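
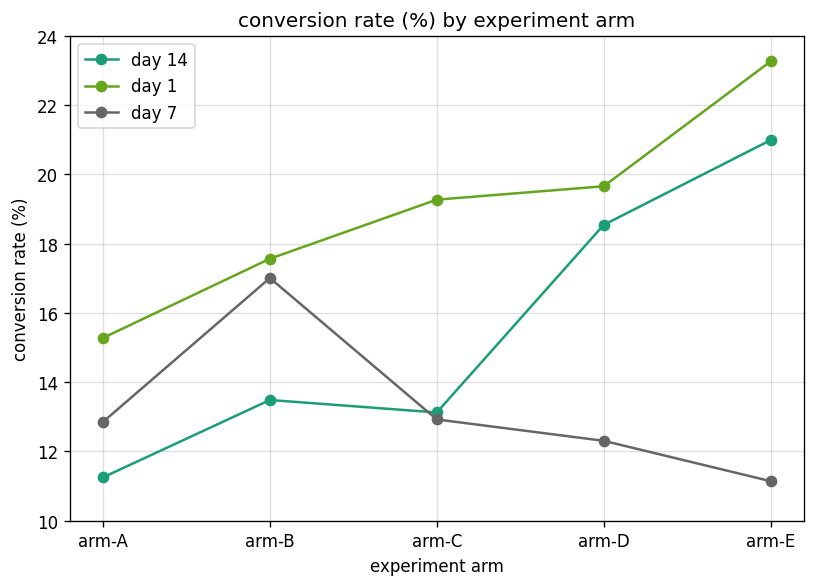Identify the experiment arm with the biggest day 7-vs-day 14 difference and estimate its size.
arm-E, ≈ 8 %

arm-E: day 7 ≈ 12, day 14 ≈ 20 → gap ≈ 8. Next-largest (arm-D) is only ≈ 6.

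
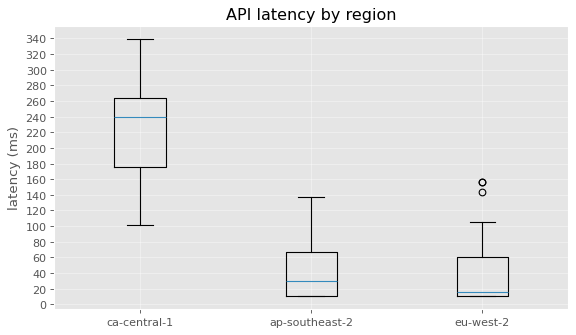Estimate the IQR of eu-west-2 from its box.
Q3 ≈ 60, Q1 ≈ 0; IQR ≈ 60.

≈ 60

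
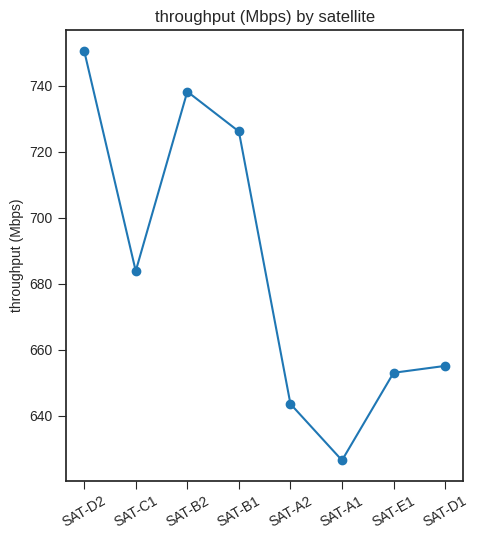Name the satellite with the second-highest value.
SAT-B2

Top 3: SAT-D2 ≈ 760, SAT-B2 ≈ 740, SAT-B1 ≈ 720.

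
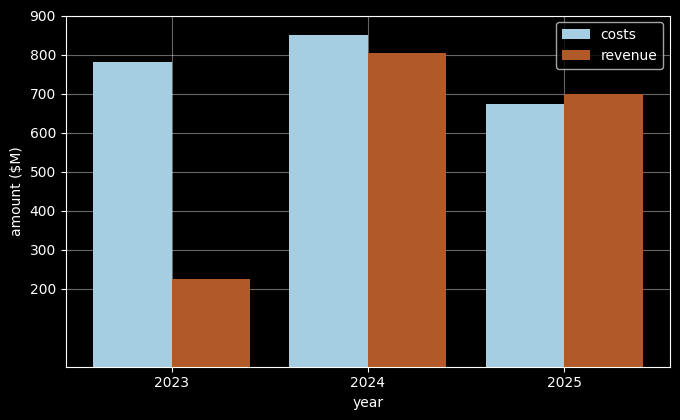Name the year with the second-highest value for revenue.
2025

Top 3 for revenue: 2024 ≈ 800, 2025 ≈ 700, 2023 ≈ 200.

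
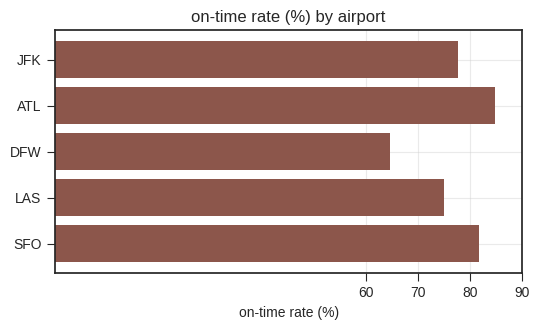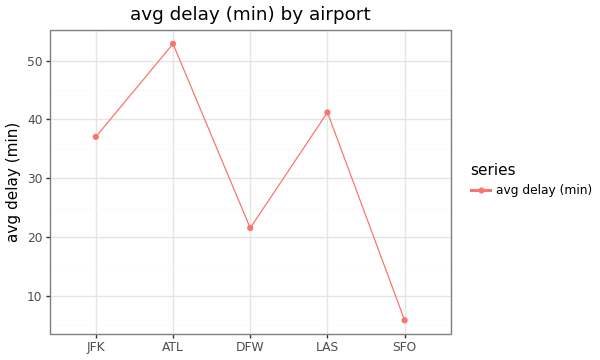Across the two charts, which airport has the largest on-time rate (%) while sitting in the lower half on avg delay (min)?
Chart 2 median avg delay (min) ≈ 35; below-median airports: DFW, SFO. Among those, SFO has the highest on-time rate (%) (≈ 80).

SFO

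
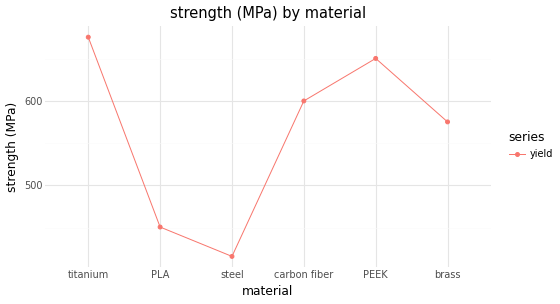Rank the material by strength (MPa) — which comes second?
Top 3: titanium ≈ 675, PEEK ≈ 650, carbon fiber ≈ 600.

PEEK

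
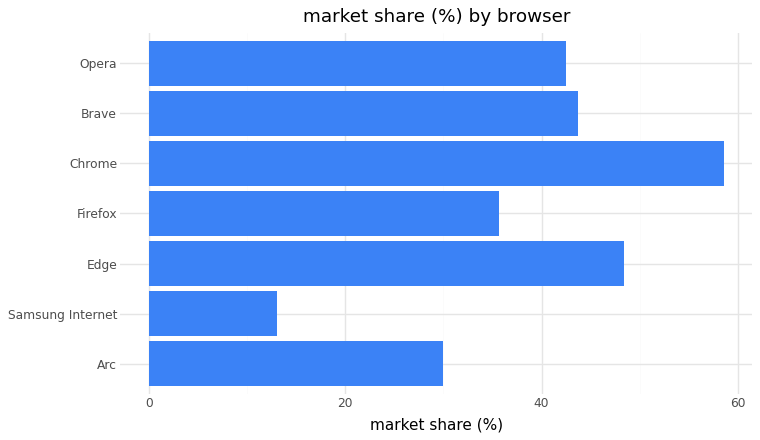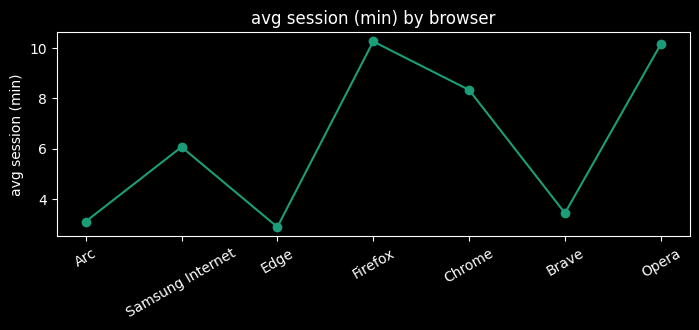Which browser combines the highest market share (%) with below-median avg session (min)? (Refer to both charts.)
Edge

Chart 2 median avg session (min) ≈ 6; below-median browsers: Arc, Edge, Brave. Among those, Edge has the highest market share (%) (≈ 50).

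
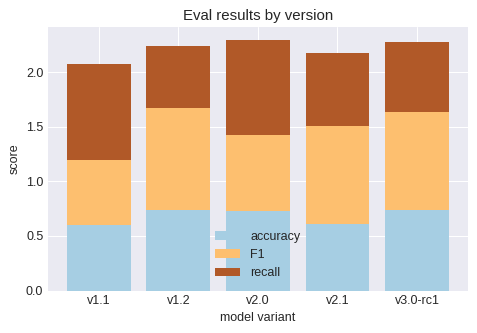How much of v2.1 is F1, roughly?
F1 top ≈ 1.6, bottom ≈ 0.6; segment ≈ 1.0.

≈ 1.0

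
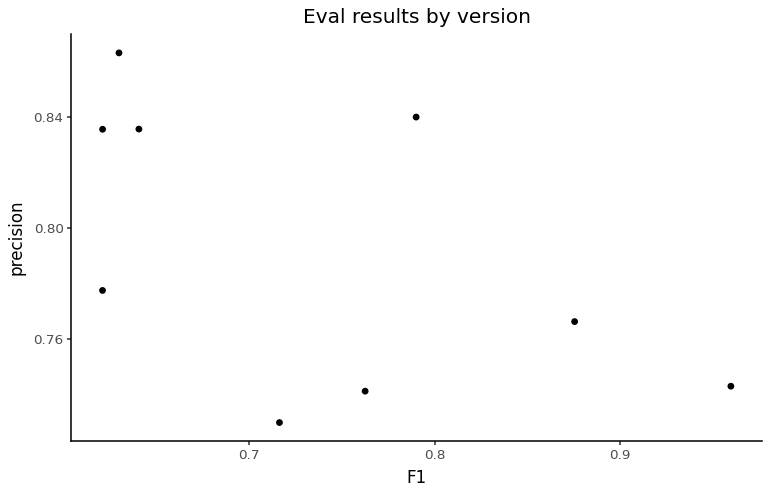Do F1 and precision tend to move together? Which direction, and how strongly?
negative, moderate

Points are negatively correlated; moderate (|r| ≈ 0.5).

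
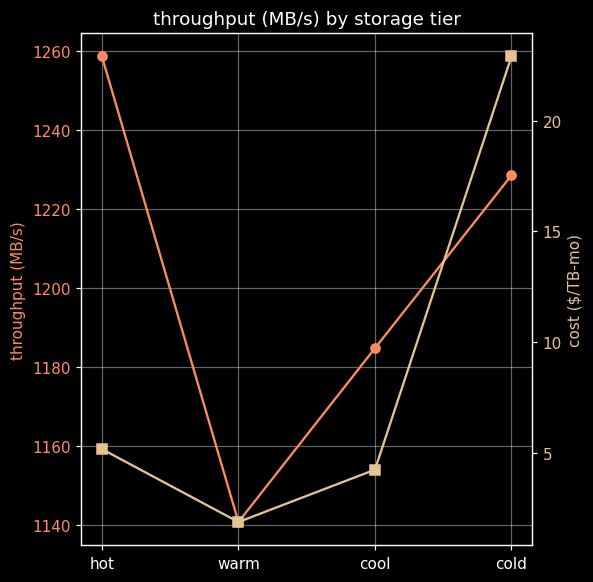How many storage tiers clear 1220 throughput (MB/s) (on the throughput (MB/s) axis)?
2

Above 1220: hot, cold.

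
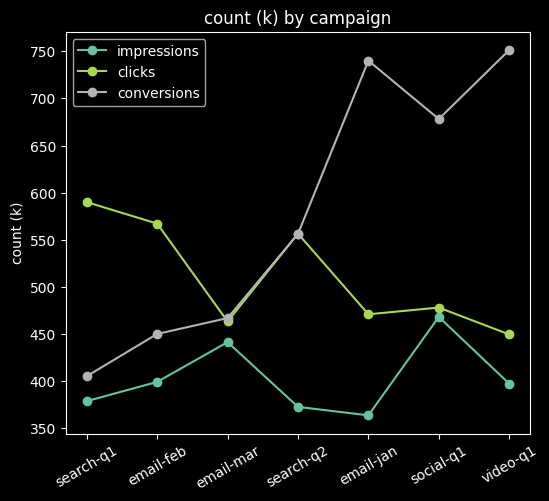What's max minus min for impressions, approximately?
≈ 100

Max social-q1 ≈ 450, min email-jan ≈ 350; range ≈ 100.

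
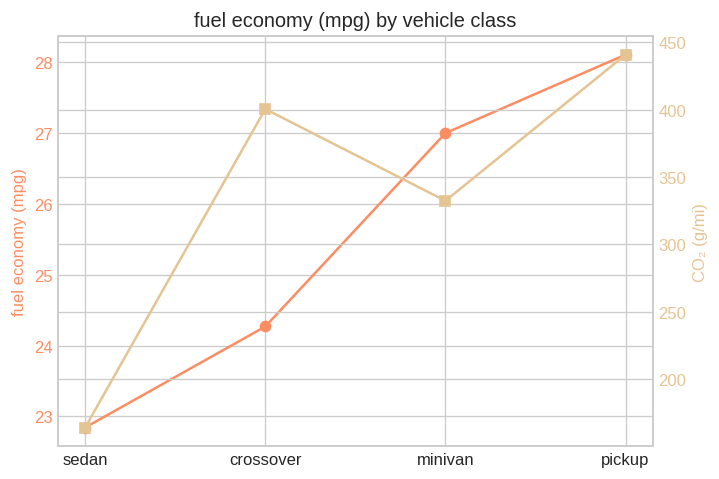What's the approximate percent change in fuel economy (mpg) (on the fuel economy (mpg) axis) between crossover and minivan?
≈ +10.2%

crossover ≈ 24.5, minivan ≈ 27.0; (27.0 − 24.5) / 24.5 ≈ +10.2%.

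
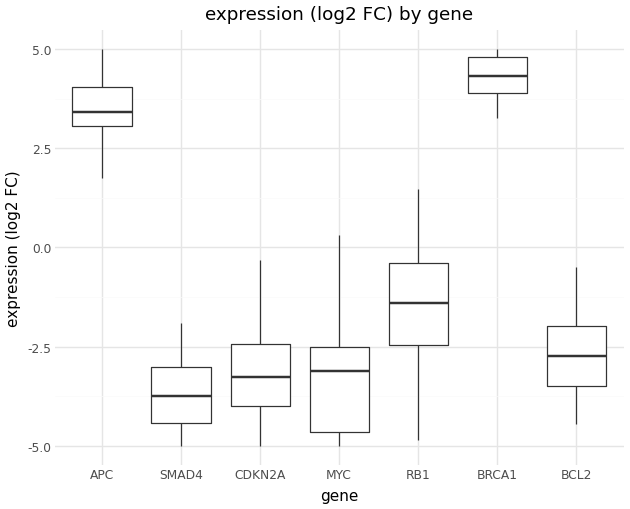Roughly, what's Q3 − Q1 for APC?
Q3 ≈ 4, Q1 ≈ 3; IQR ≈ 1.

≈ 1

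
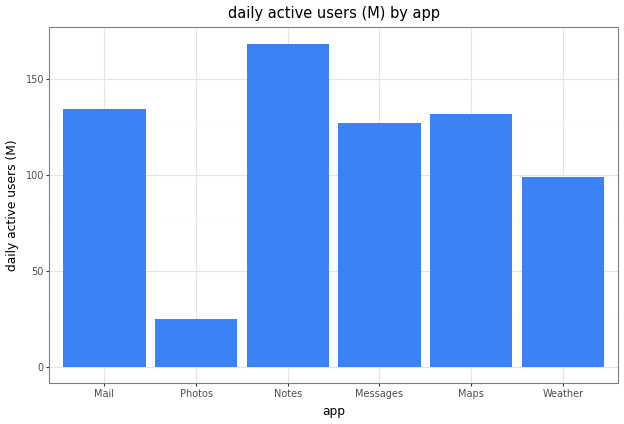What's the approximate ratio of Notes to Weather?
≈ 1.6×

Notes ≈ 160, Weather ≈ 100; 160/100 ≈ 1.6.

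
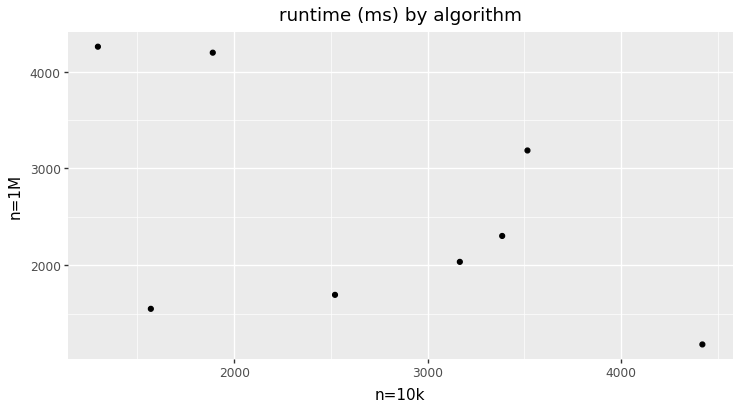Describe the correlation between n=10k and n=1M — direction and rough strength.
negative, moderate

Points are negatively correlated; moderate (|r| ≈ 0.5).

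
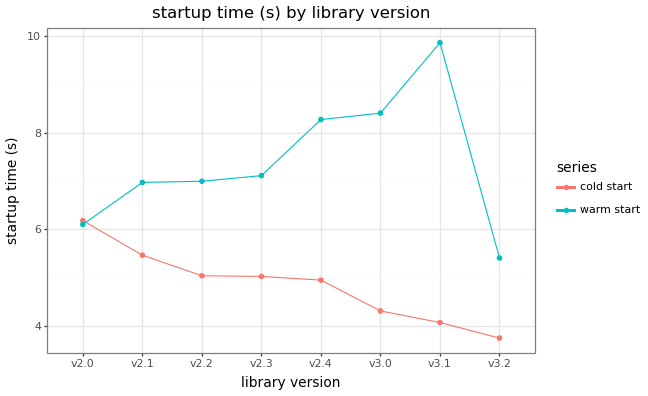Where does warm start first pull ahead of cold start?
v2.0: warm start ≈ 6 vs cold start ≈ 6 (not yet); v2.1: warm start ≈ 7 vs cold start ≈ 5 (first crossover).

v2.1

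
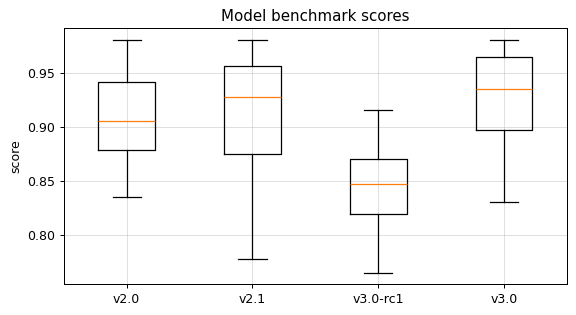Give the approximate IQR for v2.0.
≈ 0.06

Q3 ≈ 0.94, Q1 ≈ 0.88; IQR ≈ 0.06.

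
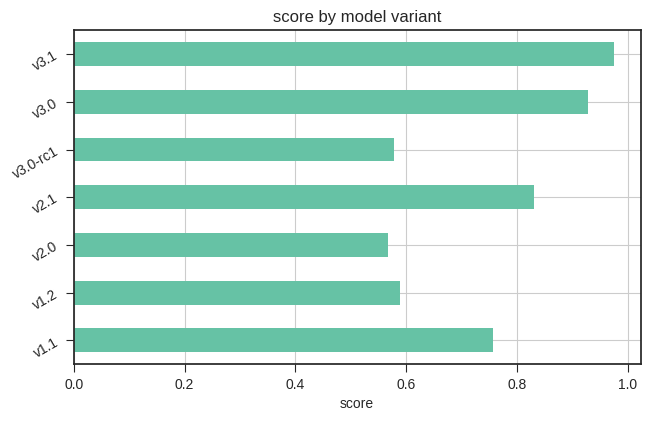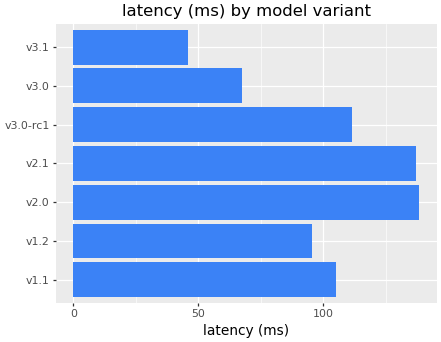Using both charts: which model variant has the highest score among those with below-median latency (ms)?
v3.1

Chart 2 median latency (ms) ≈ 100; below-median model variants: v1.2, v3.0, v3.1. Among those, v3.1 has the highest score (≈ 1).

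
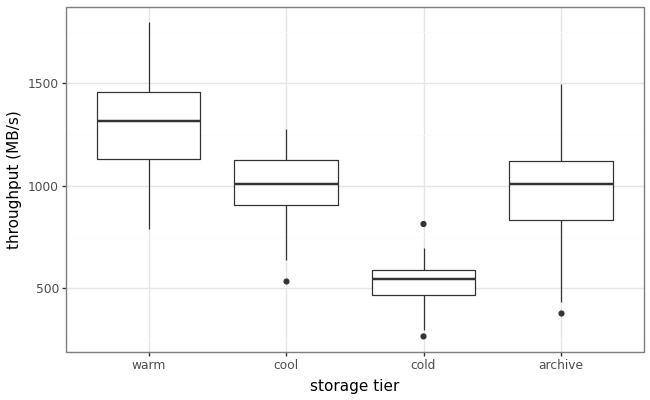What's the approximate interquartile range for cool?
≈ 200

Q3 ≈ 1100, Q1 ≈ 900; IQR ≈ 200.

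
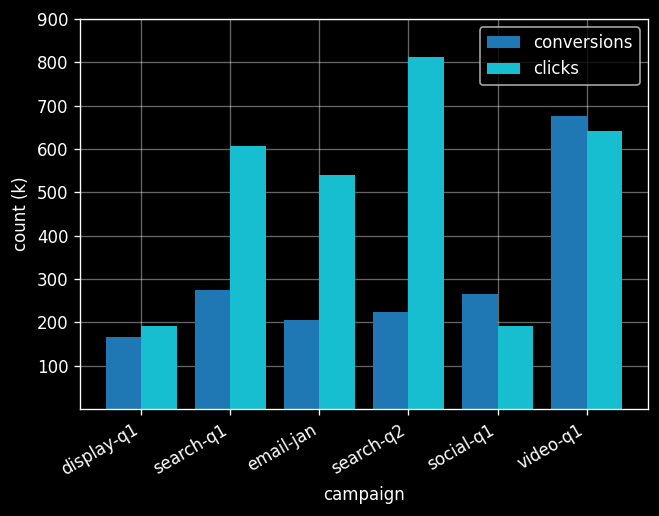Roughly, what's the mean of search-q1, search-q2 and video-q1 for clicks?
(600 + 800 + 600) / 3 ≈ 667.

≈ 667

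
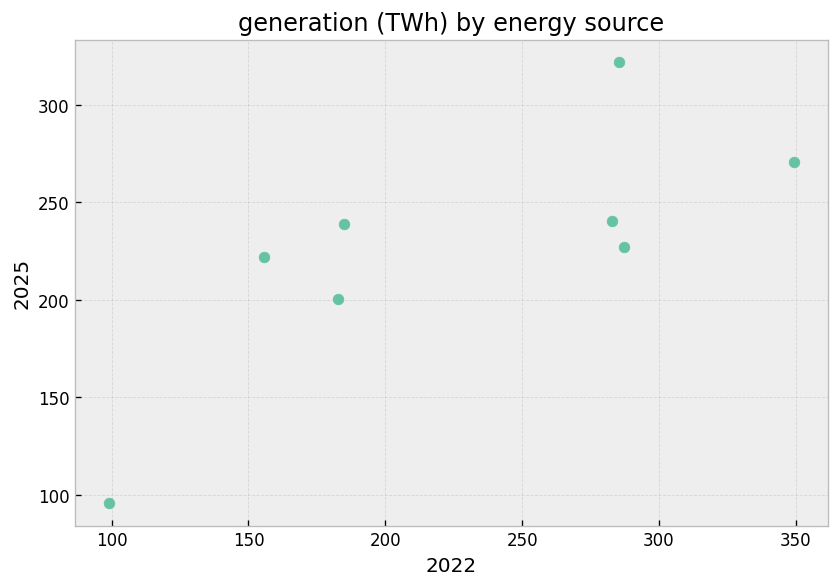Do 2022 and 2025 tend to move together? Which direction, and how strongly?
positive, strong

Points are positively correlated; strong (|r| ≈ 0.8).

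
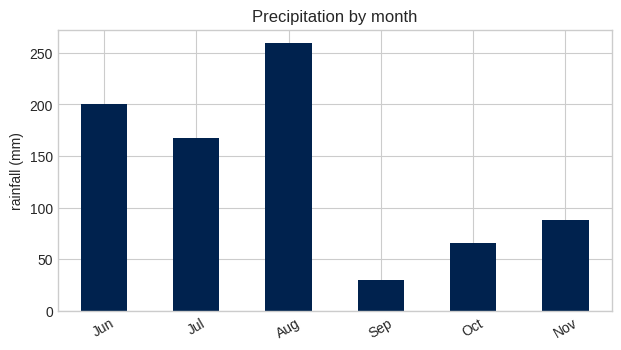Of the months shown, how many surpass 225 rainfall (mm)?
Above 225: Aug.

1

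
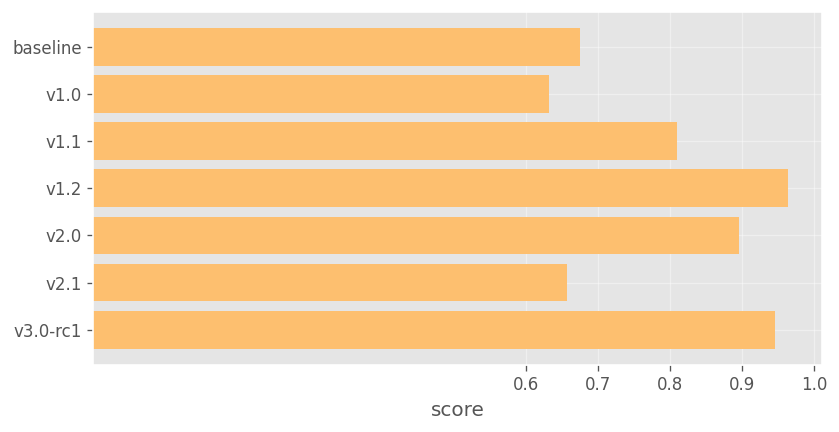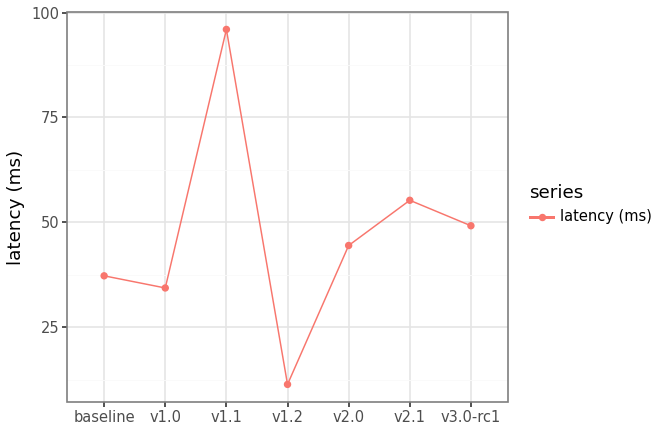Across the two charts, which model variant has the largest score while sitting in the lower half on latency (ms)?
v1.2

Chart 2 median latency (ms) ≈ 40; below-median model variants: baseline, v1.0, v1.2. Among those, v1.2 has the highest score (≈ 1).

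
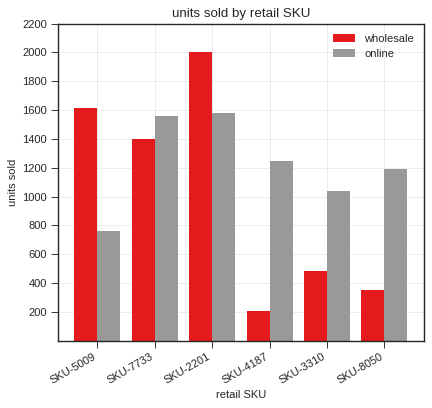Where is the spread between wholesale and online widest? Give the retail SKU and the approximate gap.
SKU-4187, ≈ 1000

SKU-4187: wholesale ≈ 200, online ≈ 1200 → gap ≈ 1000. Next-largest (SKU-5009) is only ≈ 800.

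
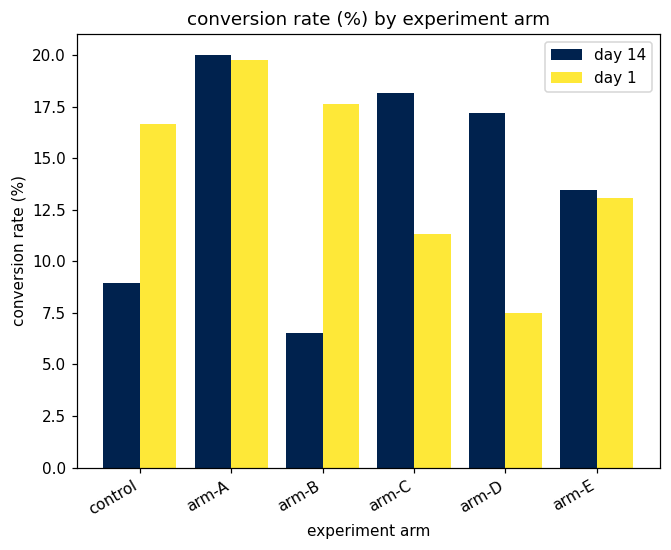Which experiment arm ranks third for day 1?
Top 4 for day 1: arm-A ≈ 20, arm-B ≈ 18, control ≈ 16, arm-E ≈ 14.

control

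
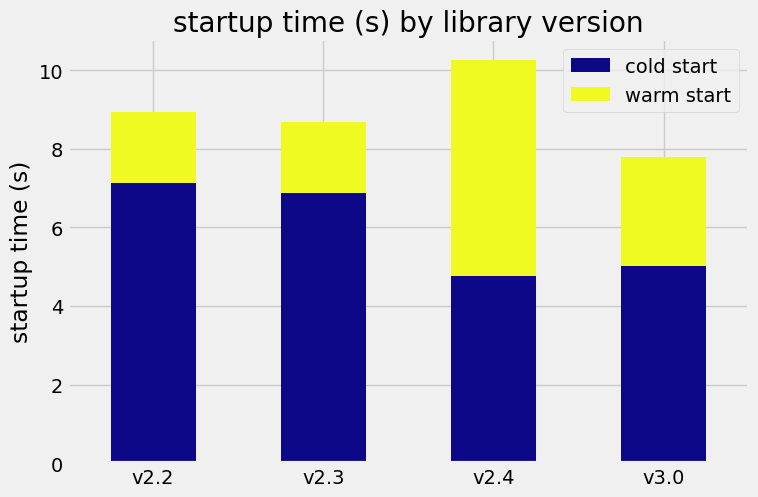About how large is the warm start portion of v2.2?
≈ 2

warm start top ≈ 9, bottom ≈ 7; segment ≈ 2.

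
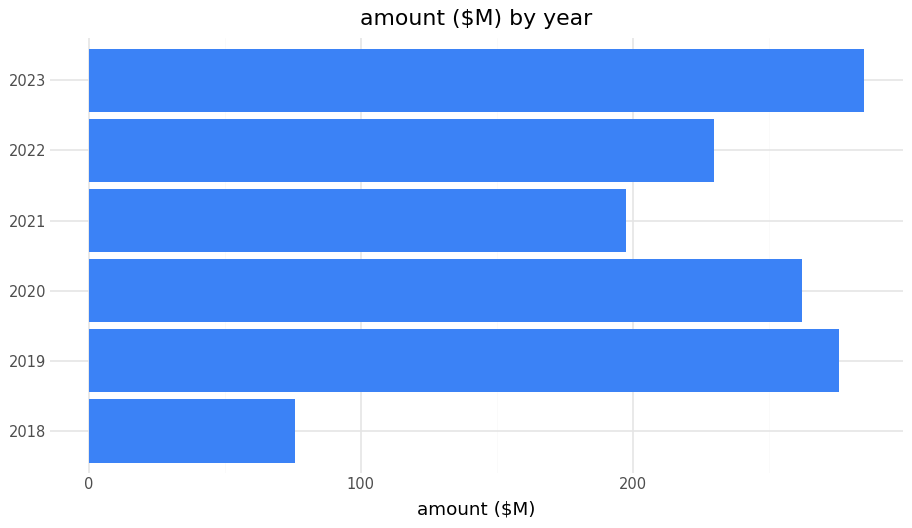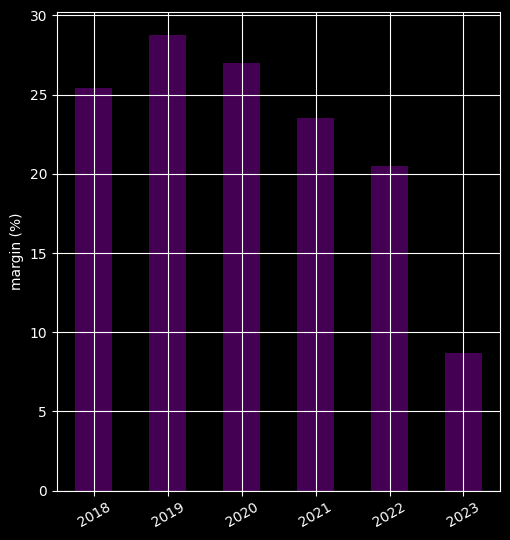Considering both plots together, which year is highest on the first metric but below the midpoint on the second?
2023

Chart 2 median margin (%) ≈ 25; below-median years: 2021, 2022, 2023. Among those, 2023 has the highest amount ($M) (≈ 300).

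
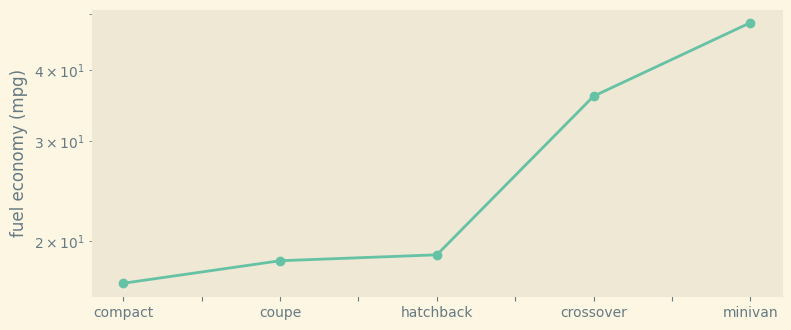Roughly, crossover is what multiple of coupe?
crossover ≈ 35, coupe ≈ 20; 35/20 ≈ 1.75.

≈ 1.75×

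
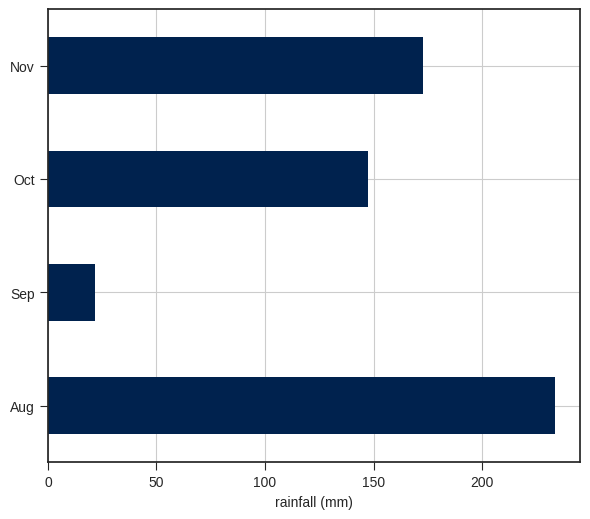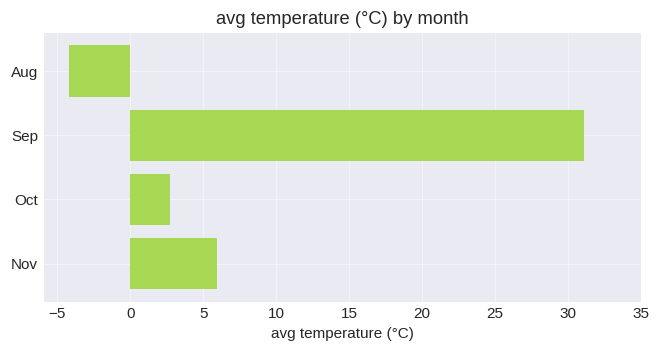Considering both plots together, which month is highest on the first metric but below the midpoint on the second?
Aug

Chart 2 median avg temperature (°C) ≈ 5; below-median months: Aug, Oct. Among those, Aug has the highest rainfall (mm) (≈ 225).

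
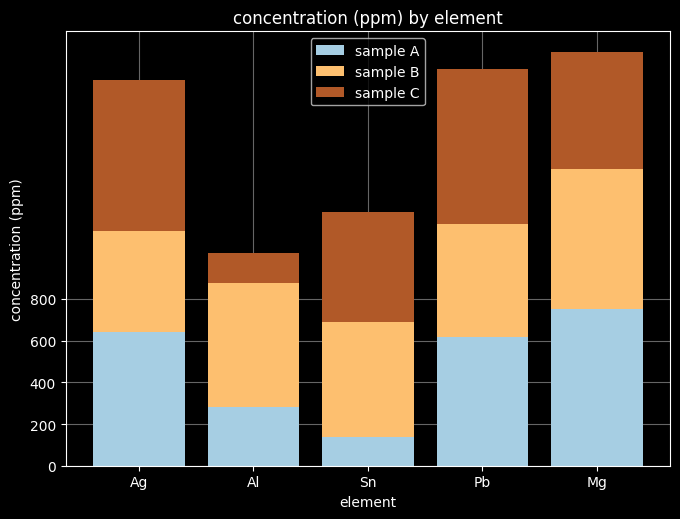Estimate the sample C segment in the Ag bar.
≈ 600

sample C top ≈ 1800, bottom ≈ 1200; segment ≈ 600.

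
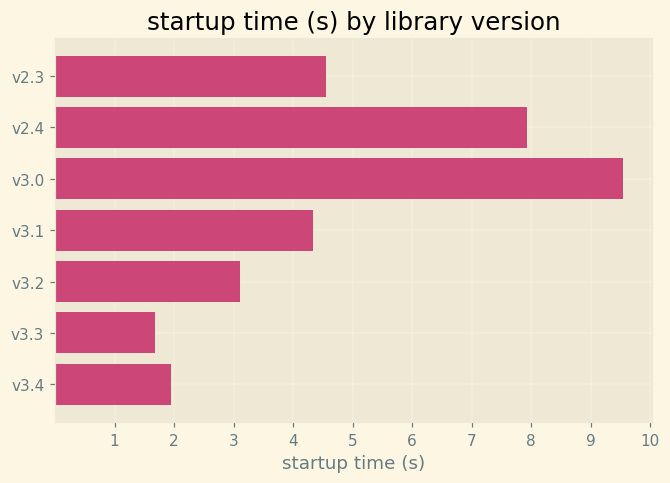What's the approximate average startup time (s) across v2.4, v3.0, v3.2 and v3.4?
≈ 6

(8 + 10 + 3 + 2) / 4 ≈ 6.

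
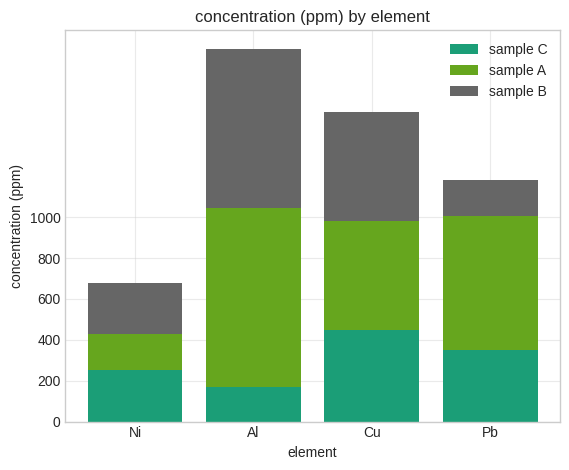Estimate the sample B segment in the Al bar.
≈ 800

sample B top ≈ 1800, bottom ≈ 1000; segment ≈ 800.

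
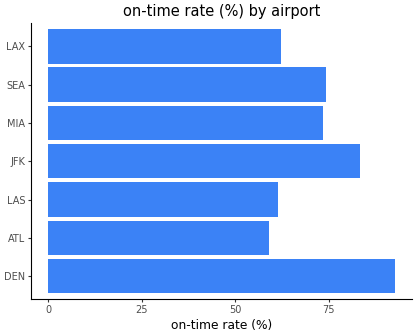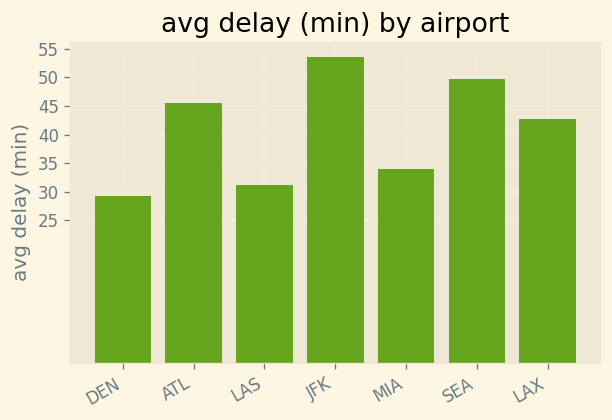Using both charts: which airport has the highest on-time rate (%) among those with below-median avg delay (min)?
Chart 2 median avg delay (min) ≈ 45; below-median airports: DEN, LAS, MIA. Among those, DEN has the highest on-time rate (%) (≈ 90).

DEN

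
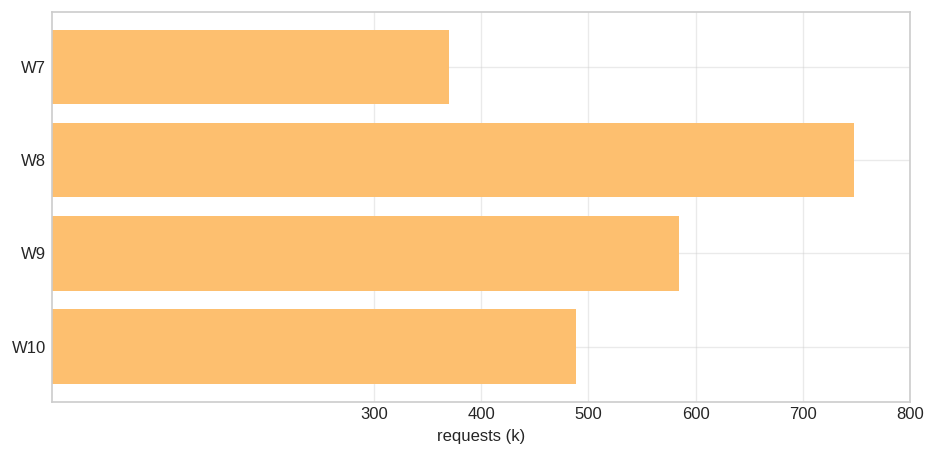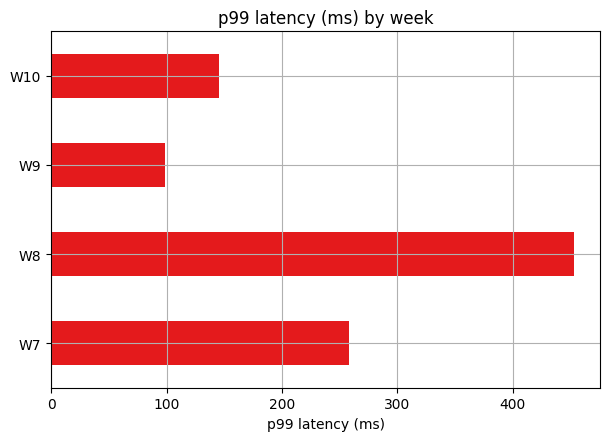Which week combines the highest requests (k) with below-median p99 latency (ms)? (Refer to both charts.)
Chart 2 median p99 latency (ms) ≈ 200; below-median weeks: W9, W10. Among those, W9 has the highest requests (k) (≈ 600).

W9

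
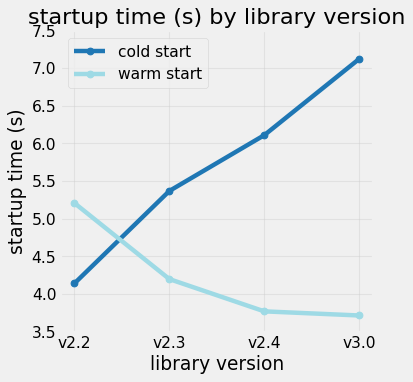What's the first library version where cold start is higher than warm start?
v2.3

v2.2: cold start ≈ 4.0 vs warm start ≈ 5.0 (not yet); v2.3: cold start ≈ 5.5 vs warm start ≈ 4.0 (first crossover).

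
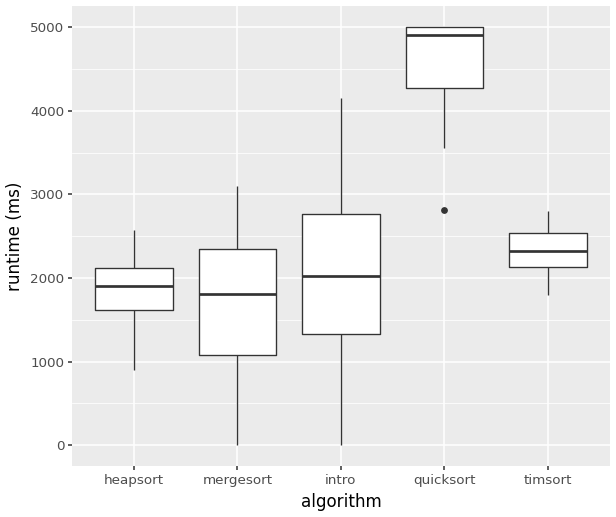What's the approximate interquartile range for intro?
Q3 ≈ 3000, Q1 ≈ 1500; IQR ≈ 1500.

≈ 1500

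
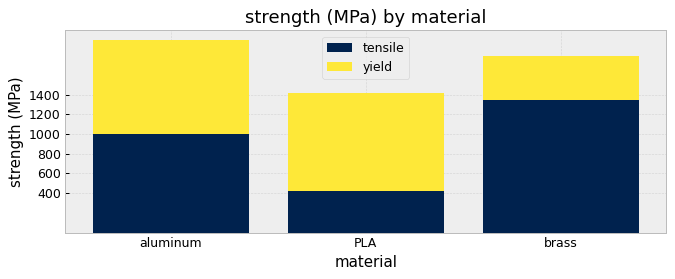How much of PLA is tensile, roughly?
tensile top ≈ 400, bottom ≈ 0; segment ≈ 400.

≈ 400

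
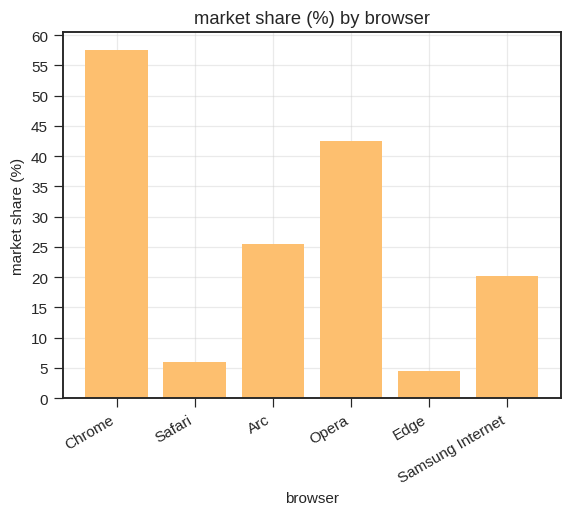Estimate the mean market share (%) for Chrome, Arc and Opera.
(60 + 25 + 45) / 3 ≈ 43.

≈ 43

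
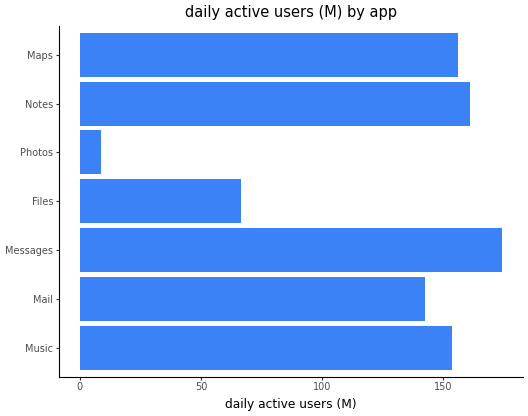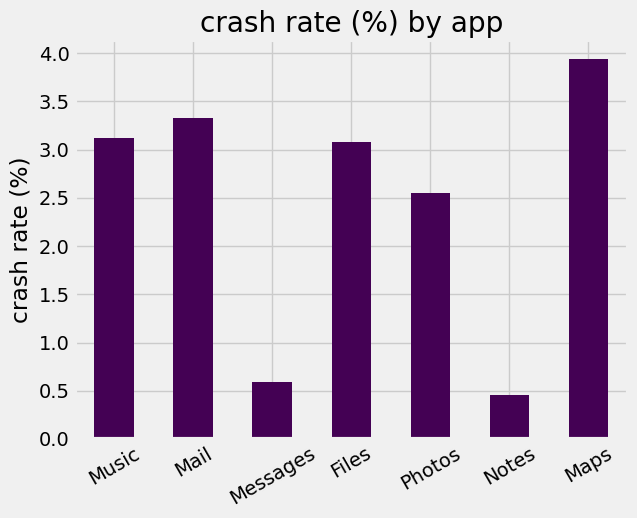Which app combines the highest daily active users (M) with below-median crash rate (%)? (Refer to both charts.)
Chart 2 median crash rate (%) ≈ 3; below-median apps: Messages, Photos, Notes. Among those, Messages has the highest daily active users (M) (≈ 180).

Messages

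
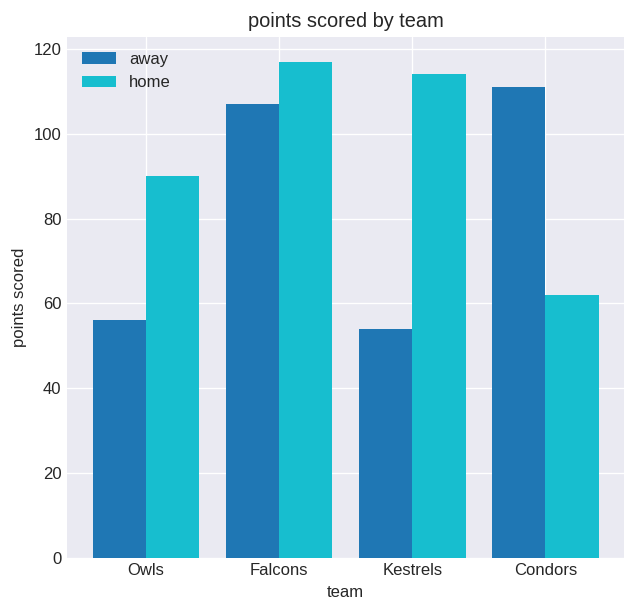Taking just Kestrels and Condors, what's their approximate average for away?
(50 + 110) / 2 ≈ 80.

≈ 80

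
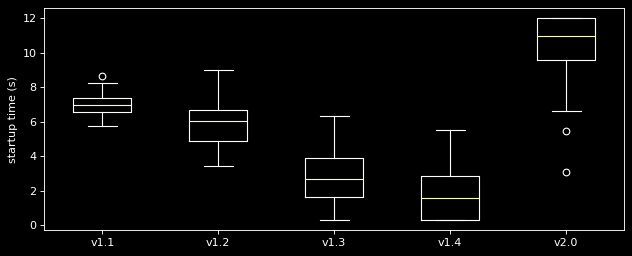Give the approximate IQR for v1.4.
Q3 ≈ 3, Q1 ≈ 0; IQR ≈ 3.

≈ 3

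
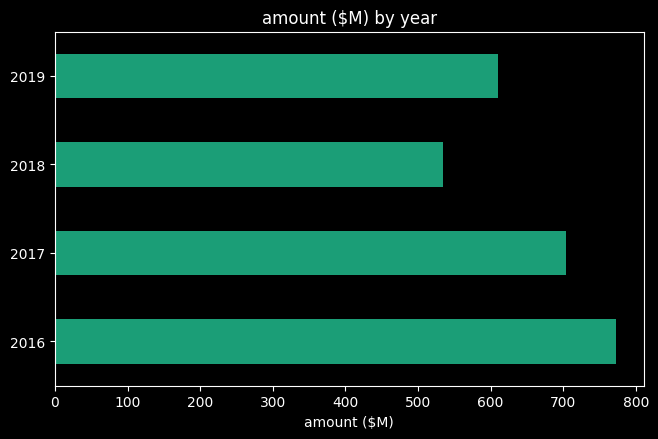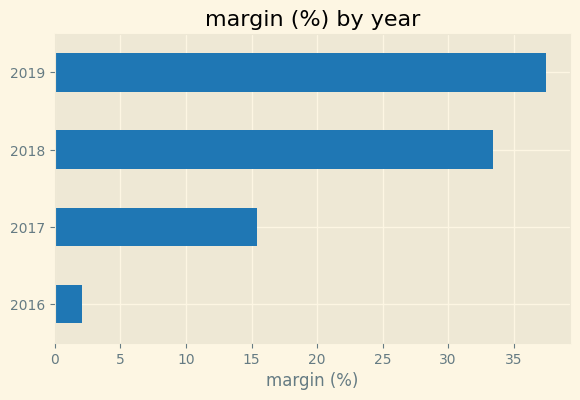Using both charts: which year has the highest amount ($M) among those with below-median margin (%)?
2016

Chart 2 median margin (%) ≈ 25; below-median years: 2016, 2017. Among those, 2016 has the highest amount ($M) (≈ 800).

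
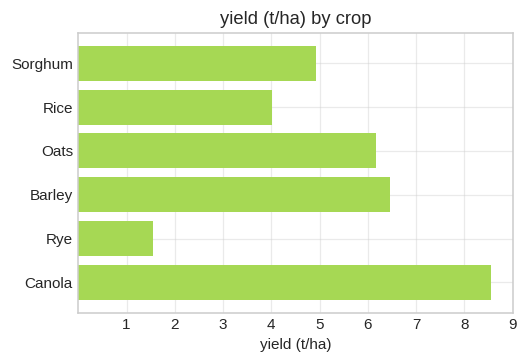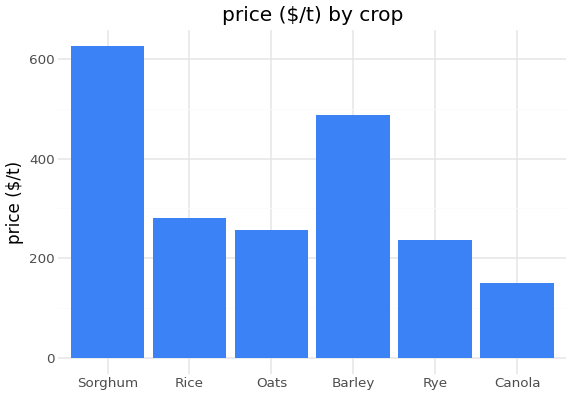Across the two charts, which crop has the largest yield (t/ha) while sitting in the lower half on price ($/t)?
Chart 2 median price ($/t) ≈ 300; below-median crops: Oats, Rye, Canola. Among those, Canola has the highest yield (t/ha) (≈ 9).

Canola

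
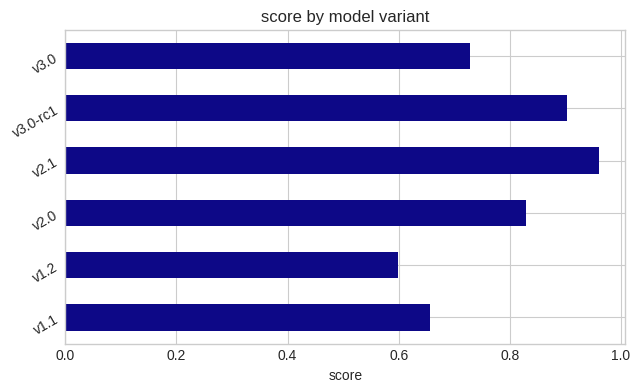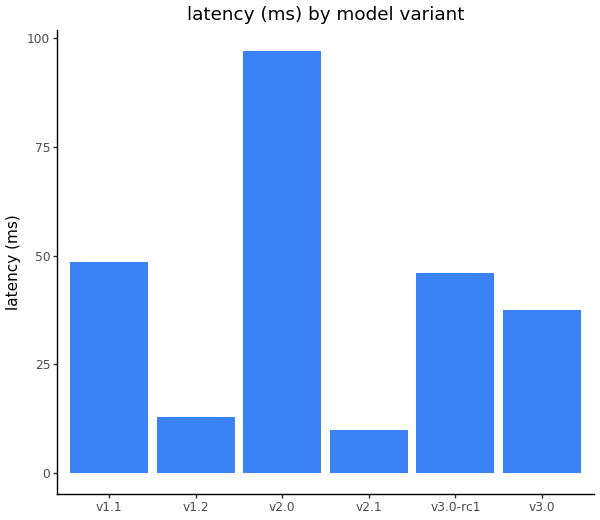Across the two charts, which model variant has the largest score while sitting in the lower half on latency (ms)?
v2.1

Chart 2 median latency (ms) ≈ 40; below-median model variants: v1.2, v2.1, v3.0. Among those, v2.1 has the highest score (≈ 1).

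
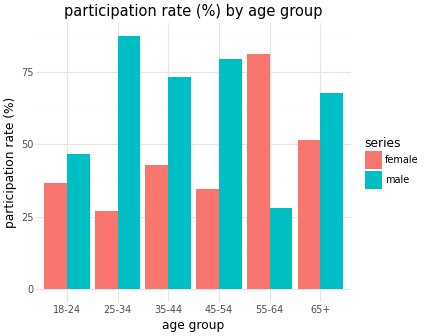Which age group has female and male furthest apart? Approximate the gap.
25-34: female ≈ 30, male ≈ 90 → gap ≈ 60. Next-largest (55-64) is only ≈ 50.

25-34, ≈ 60 %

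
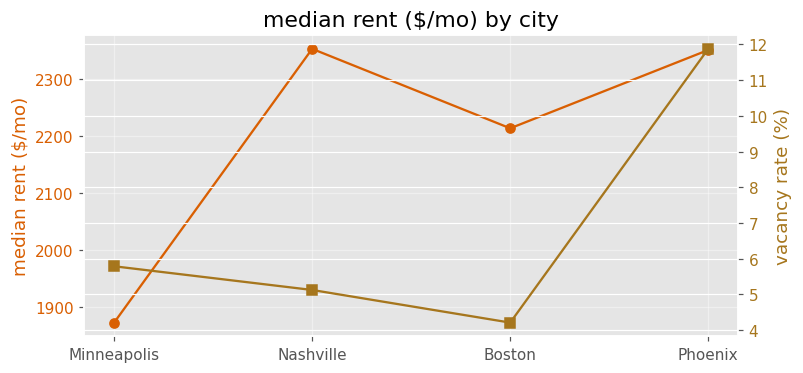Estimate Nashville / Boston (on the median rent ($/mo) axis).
Nashville ≈ 2350, Boston ≈ 2200; 2350/2200 ≈ 1.07.

≈ 1.07×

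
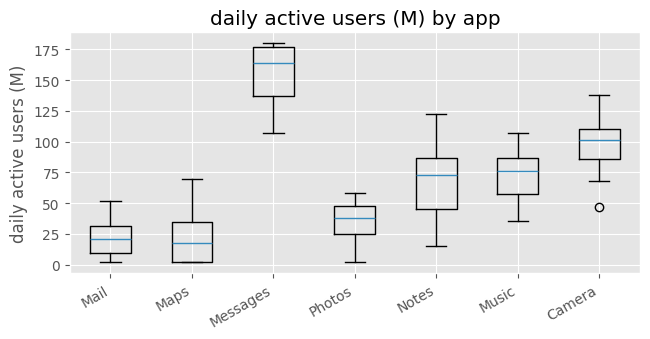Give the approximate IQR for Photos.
Q3 ≈ 40, Q1 ≈ 20; IQR ≈ 20.

≈ 20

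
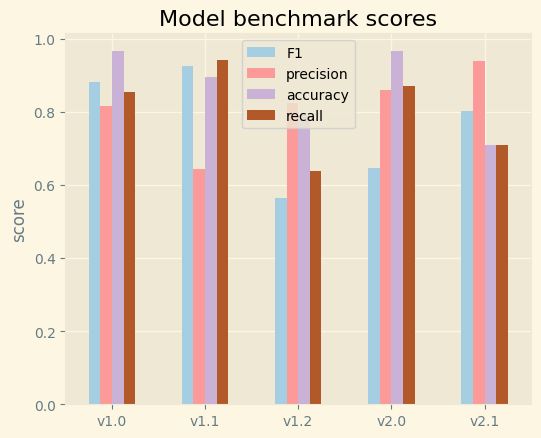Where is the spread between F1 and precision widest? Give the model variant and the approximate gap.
v1.1: F1 ≈ 0.9, precision ≈ 0.6 → gap ≈ 0.3. Next-largest (v1.2) is only ≈ 0.2.

v1.1, ≈ 0.3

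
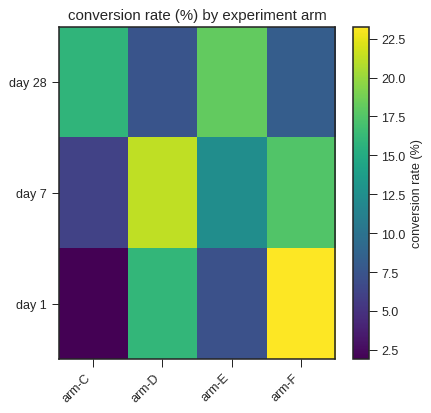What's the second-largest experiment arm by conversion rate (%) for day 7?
Top 3 for day 7: arm-D ≈ 22, arm-F ≈ 18, arm-E ≈ 12.

arm-F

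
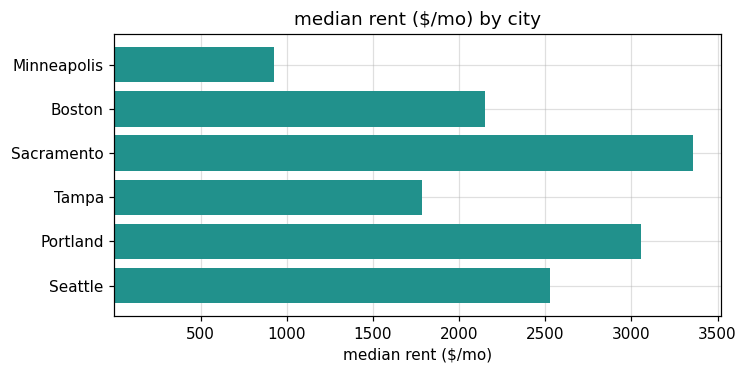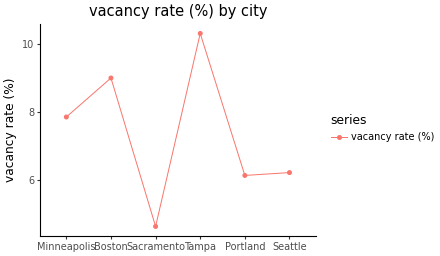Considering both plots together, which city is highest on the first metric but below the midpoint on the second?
Sacramento

Chart 2 median vacancy rate (%) ≈ 7; below-median cities: Sacramento, Portland, Seattle. Among those, Sacramento has the highest median rent ($/mo) (≈ 3500).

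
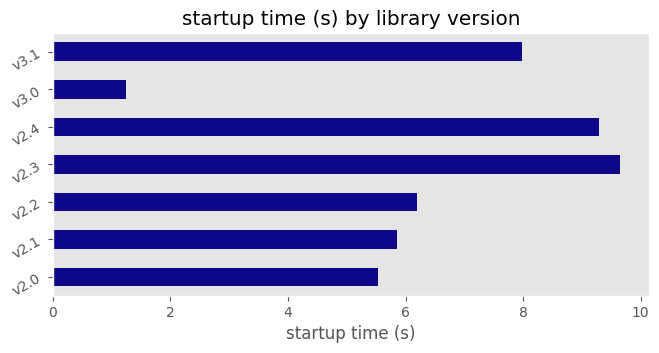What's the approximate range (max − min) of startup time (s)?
Max v2.3 ≈ 10, min v3.0 ≈ 1; range ≈ 9.

≈ 9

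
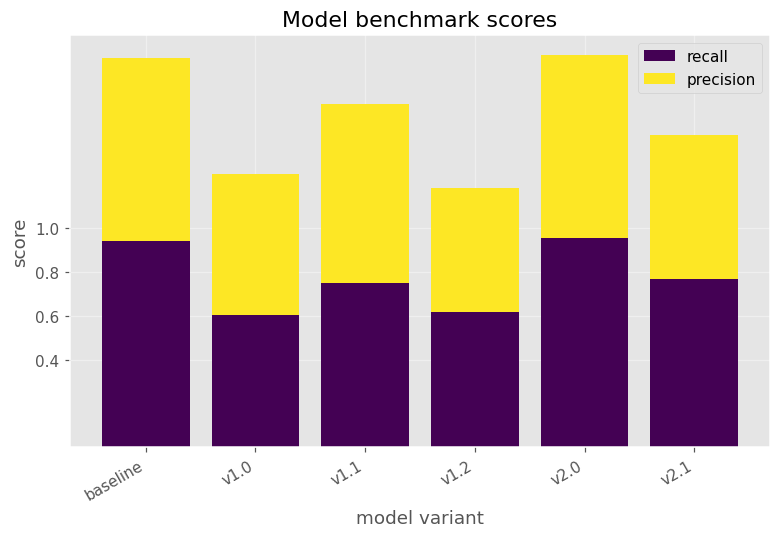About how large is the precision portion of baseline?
≈ 0.8

precision top ≈ 1.8, bottom ≈ 1.0; segment ≈ 0.8.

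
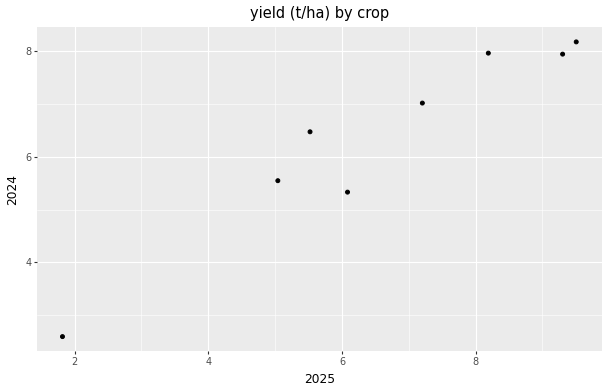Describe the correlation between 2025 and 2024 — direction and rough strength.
positive, strong

Points are positively correlated; strong (|r| ≈ 1.0).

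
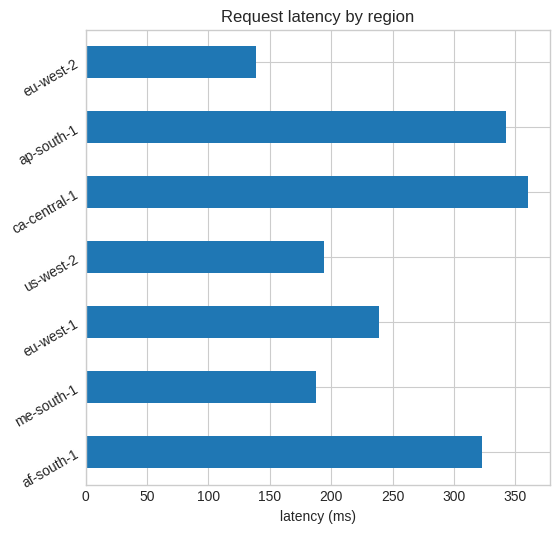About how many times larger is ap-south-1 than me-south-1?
≈ 1.75×

ap-south-1 ≈ 350, me-south-1 ≈ 200; 350/200 ≈ 1.75.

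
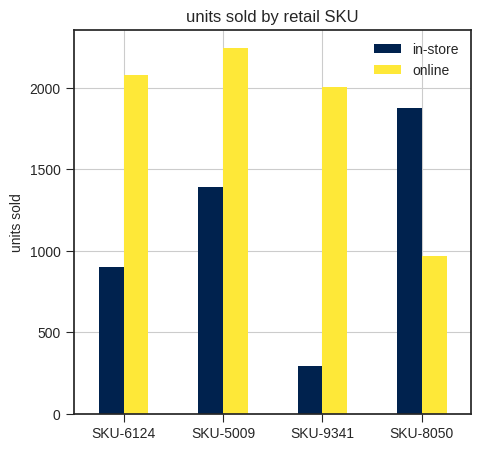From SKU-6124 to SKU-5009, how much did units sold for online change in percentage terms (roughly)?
≈ +10%

SKU-6124 ≈ 2000, SKU-5009 ≈ 2200; (2200 − 2000) / 2000 ≈ +10%.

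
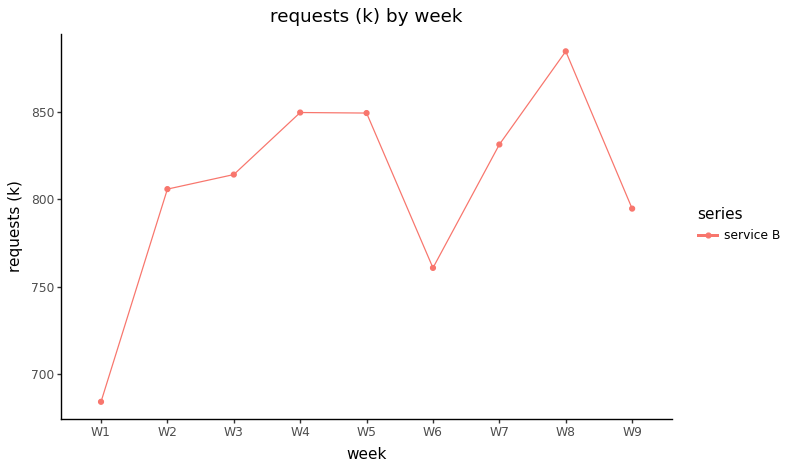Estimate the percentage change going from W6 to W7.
≈ +10.5%

W6 ≈ 760, W7 ≈ 840; (840 − 760) / 760 ≈ +10.5%.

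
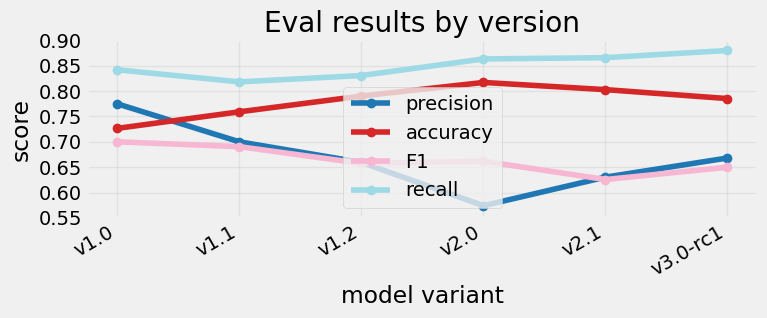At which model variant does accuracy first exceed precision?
v1.0: accuracy ≈ 0.75 vs precision ≈ 0.75 (not yet); v1.1: accuracy ≈ 0.75 vs precision ≈ 0.70 (first crossover).

v1.1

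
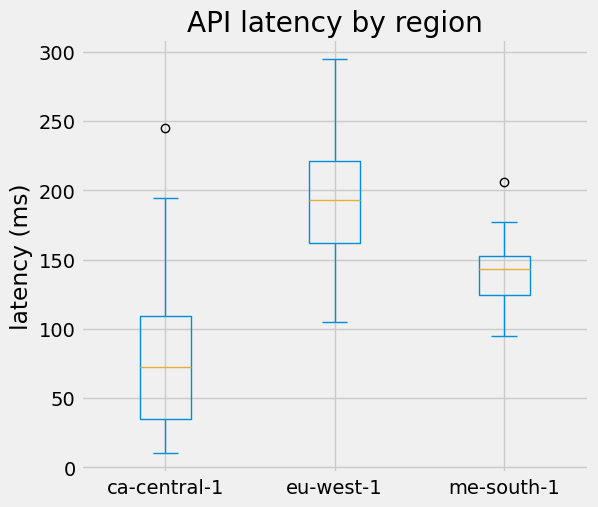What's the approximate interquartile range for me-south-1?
Q3 ≈ 150, Q1 ≈ 120; IQR ≈ 30.

≈ 30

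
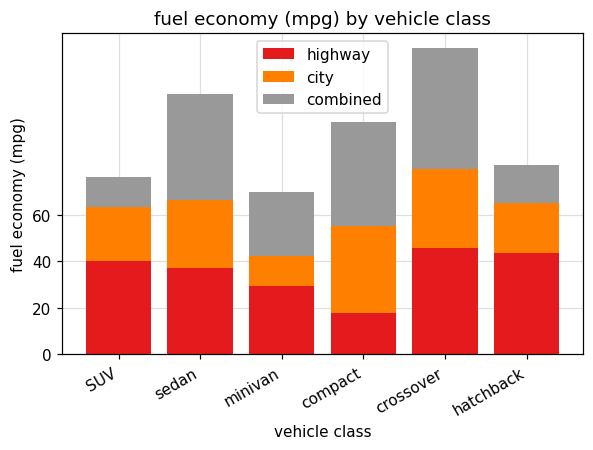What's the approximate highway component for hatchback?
≈ 40

highway top ≈ 40, bottom ≈ 0; segment ≈ 40.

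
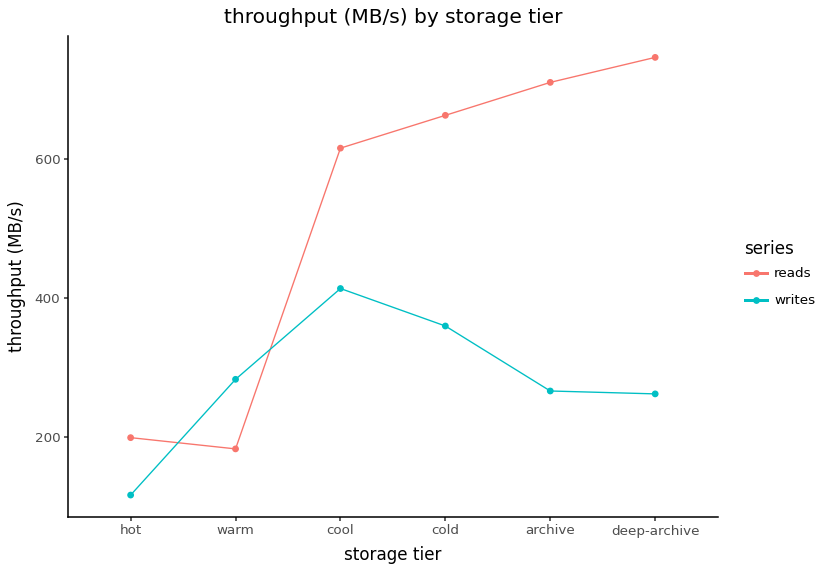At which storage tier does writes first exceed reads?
hot: writes ≈ 100 vs reads ≈ 200 (not yet); warm: writes ≈ 300 vs reads ≈ 200 (first crossover).

warm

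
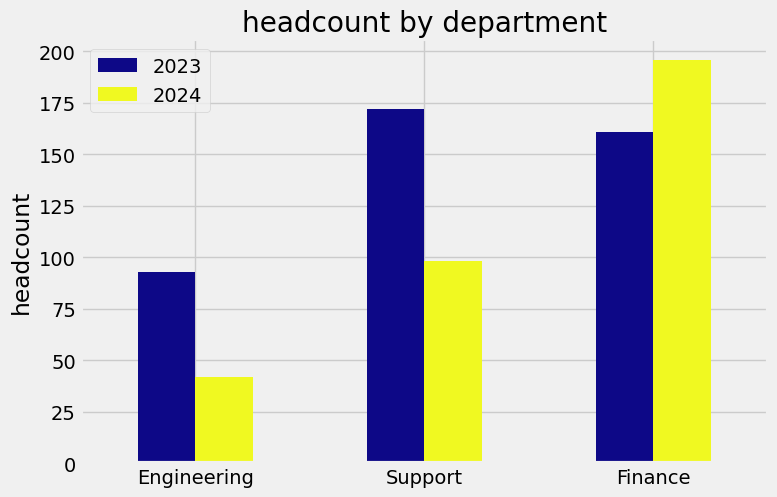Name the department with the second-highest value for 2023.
Top 3 for 2023: Support ≈ 180, Finance ≈ 160, Engineering ≈ 100.

Finance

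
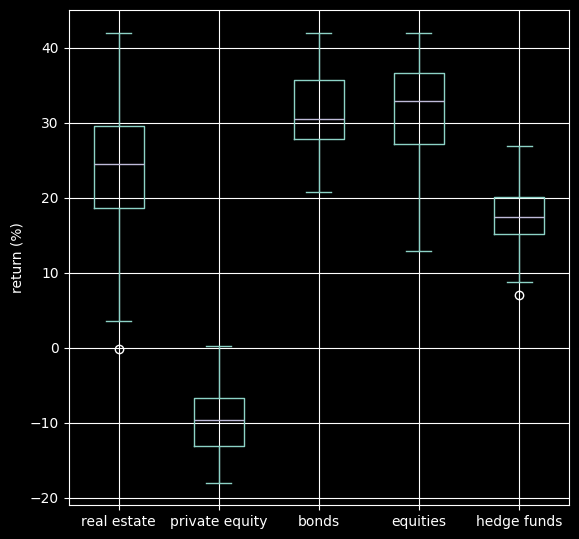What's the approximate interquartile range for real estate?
Q3 ≈ 30, Q1 ≈ 20; IQR ≈ 10.

≈ 10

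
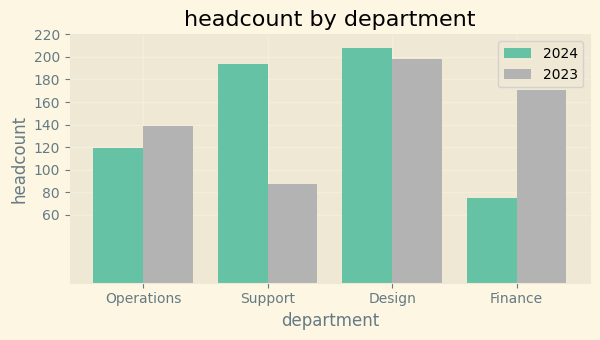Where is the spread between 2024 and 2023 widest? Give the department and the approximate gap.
Support: 2024 ≈ 200, 2023 ≈ 80 → gap ≈ 120. Next-largest (Finance) is only ≈ 100.

Support, ≈ 120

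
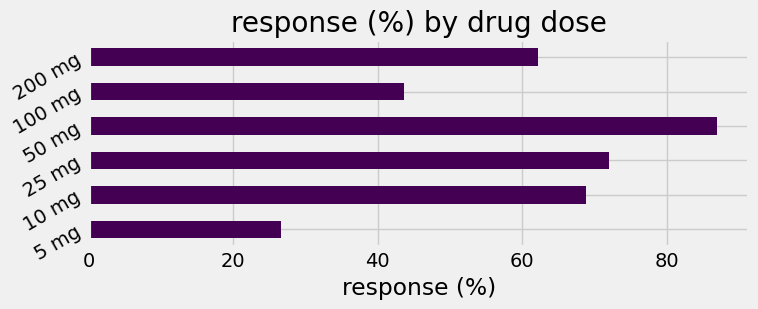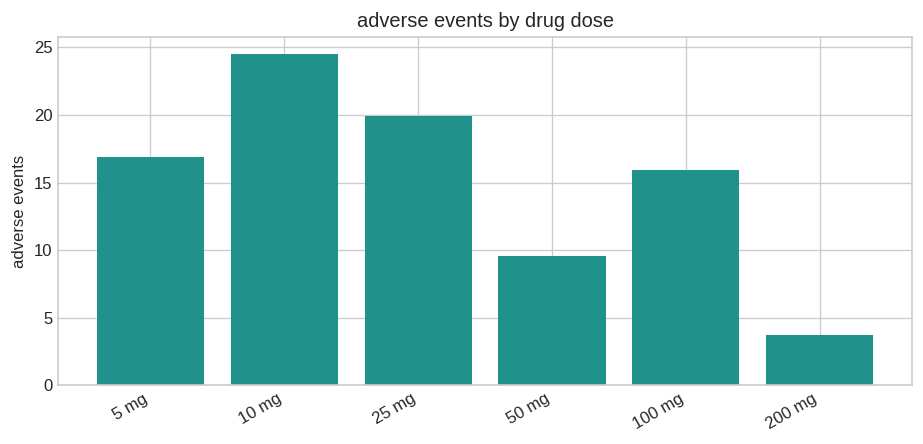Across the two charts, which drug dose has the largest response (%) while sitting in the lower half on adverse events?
50 mg

Chart 2 median adverse events ≈ 15; below-median drug doses: 50 mg, 100 mg, 200 mg. Among those, 50 mg has the highest response (%) (≈ 90).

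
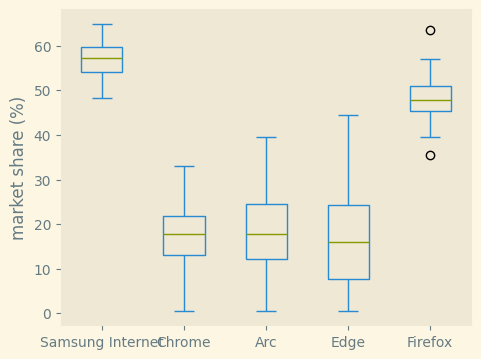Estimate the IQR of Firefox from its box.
Q3 ≈ 50, Q1 ≈ 45; IQR ≈ 5.

≈ 5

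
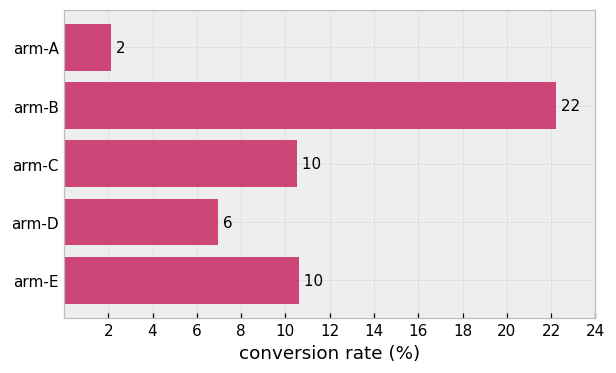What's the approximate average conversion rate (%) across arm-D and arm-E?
(6 + 10) / 2 ≈ 8.

≈ 8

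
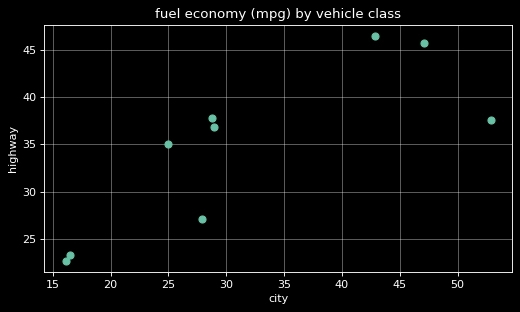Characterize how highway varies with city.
positive, strong

Points are positively correlated; strong (|r| ≈ 0.8).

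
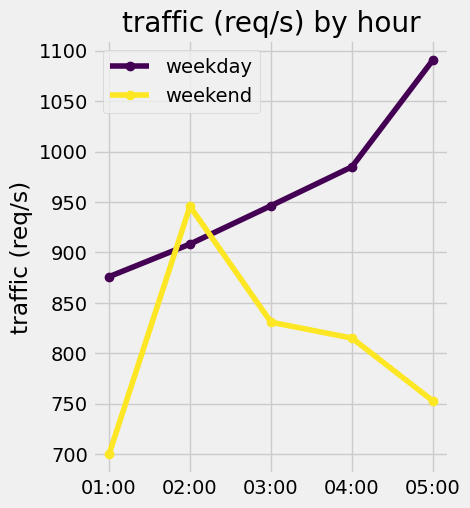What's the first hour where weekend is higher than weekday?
02:00

01:00: weekend ≈ 700 vs weekday ≈ 900 (not yet); 02:00: weekend ≈ 950 vs weekday ≈ 900 (first crossover).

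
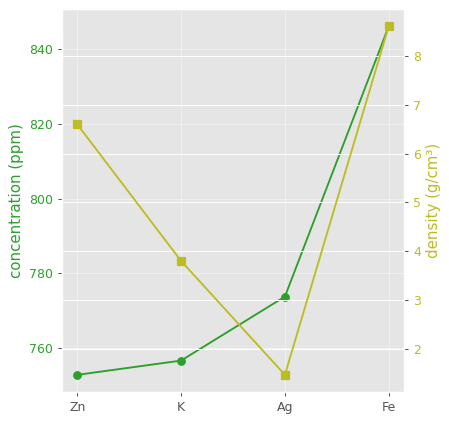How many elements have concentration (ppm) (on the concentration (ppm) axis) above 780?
Above 780: Fe.

1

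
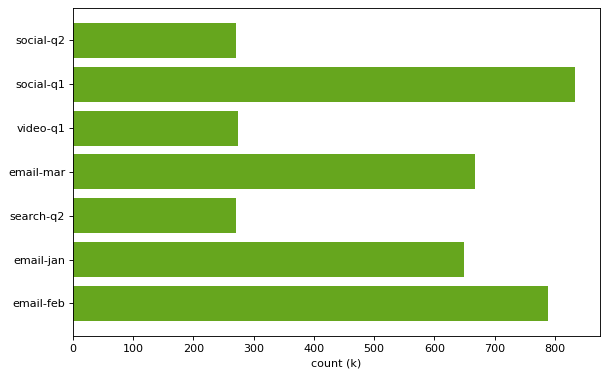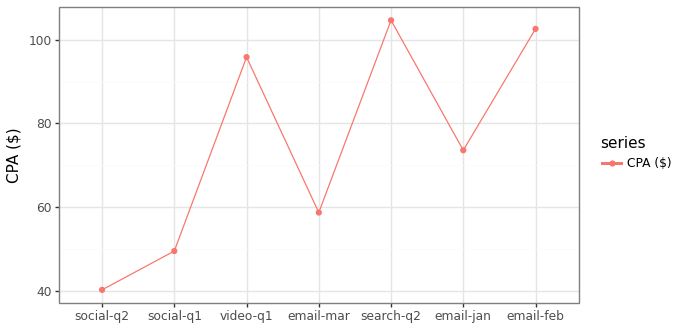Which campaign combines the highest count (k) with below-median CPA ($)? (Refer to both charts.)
Chart 2 median CPA ($) ≈ 70; below-median campaigns: social-q2, social-q1, email-mar. Among those, social-q1 has the highest count (k) (≈ 800).

social-q1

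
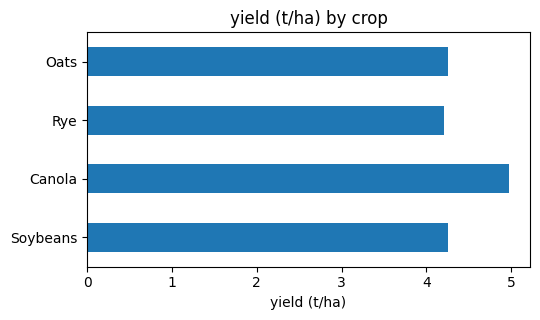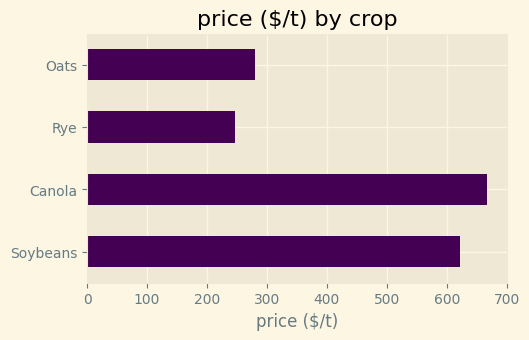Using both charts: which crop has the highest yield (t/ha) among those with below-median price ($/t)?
Chart 2 median price ($/t) ≈ 500; below-median crops: Rye, Oats. Among those, Oats has the highest yield (t/ha) (≈ 4.5).

Oats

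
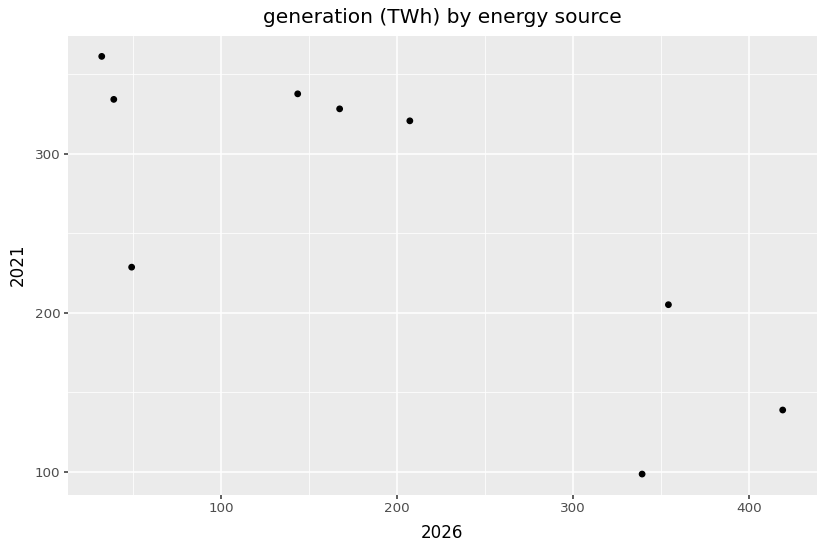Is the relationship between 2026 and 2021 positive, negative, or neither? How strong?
negative, strong

Points are negatively correlated; strong (|r| ≈ 0.8).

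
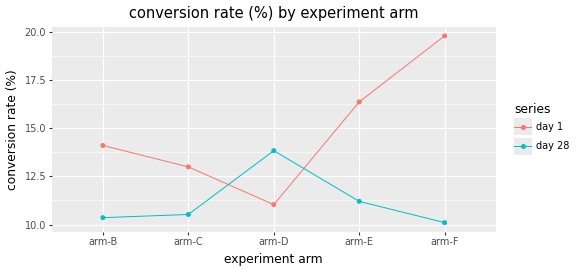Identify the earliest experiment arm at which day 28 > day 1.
arm-D

arm-C: day 28 ≈ 11 vs day 1 ≈ 13 (not yet); arm-D: day 28 ≈ 14 vs day 1 ≈ 11 (first crossover).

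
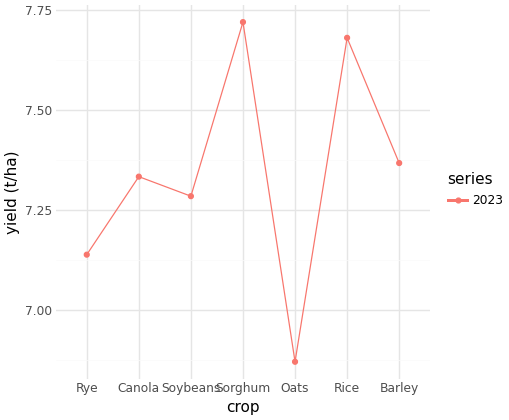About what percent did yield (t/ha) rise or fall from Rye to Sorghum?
≈ +8.5%

Rye ≈ 7.1, Sorghum ≈ 7.7; (7.7 − 7.1) / 7.1 ≈ +8.5%.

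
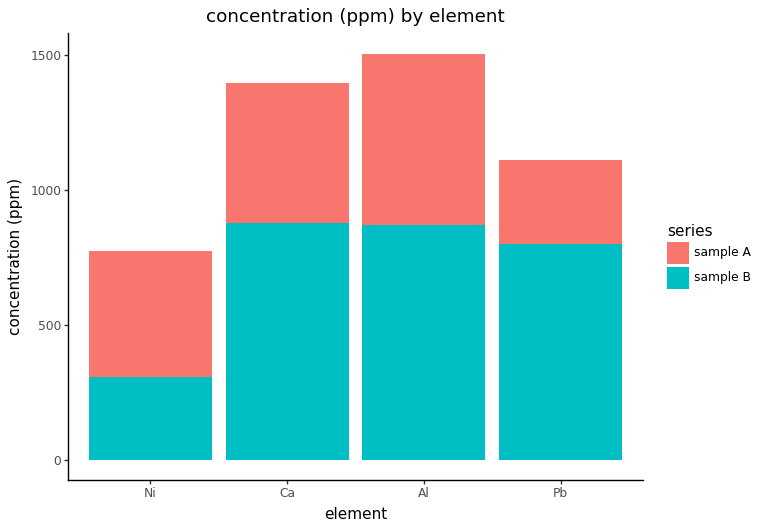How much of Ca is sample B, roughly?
sample B top ≈ 800, bottom ≈ 0; segment ≈ 800.

≈ 800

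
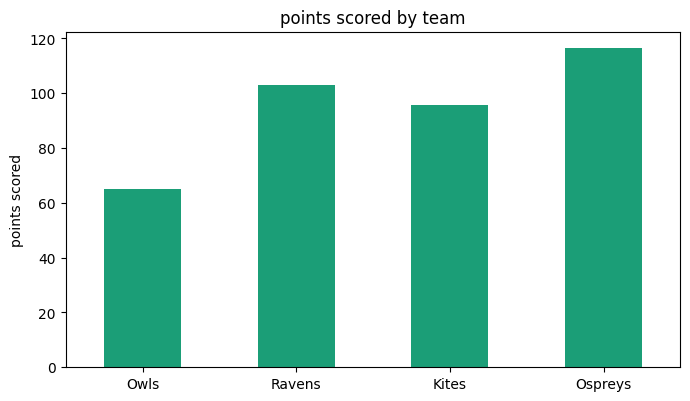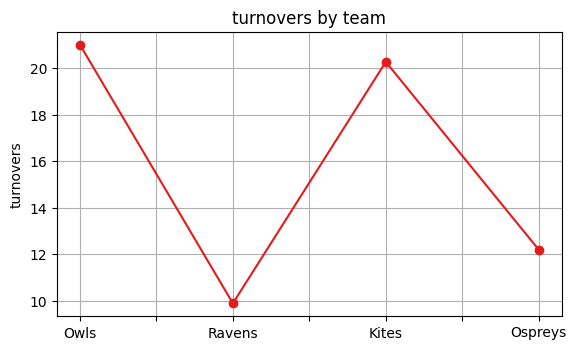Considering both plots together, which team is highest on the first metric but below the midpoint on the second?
Chart 2 median turnovers ≈ 16; below-median teams: Ravens, Ospreys. Among those, Ospreys has the highest points scored (≈ 120).

Ospreys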